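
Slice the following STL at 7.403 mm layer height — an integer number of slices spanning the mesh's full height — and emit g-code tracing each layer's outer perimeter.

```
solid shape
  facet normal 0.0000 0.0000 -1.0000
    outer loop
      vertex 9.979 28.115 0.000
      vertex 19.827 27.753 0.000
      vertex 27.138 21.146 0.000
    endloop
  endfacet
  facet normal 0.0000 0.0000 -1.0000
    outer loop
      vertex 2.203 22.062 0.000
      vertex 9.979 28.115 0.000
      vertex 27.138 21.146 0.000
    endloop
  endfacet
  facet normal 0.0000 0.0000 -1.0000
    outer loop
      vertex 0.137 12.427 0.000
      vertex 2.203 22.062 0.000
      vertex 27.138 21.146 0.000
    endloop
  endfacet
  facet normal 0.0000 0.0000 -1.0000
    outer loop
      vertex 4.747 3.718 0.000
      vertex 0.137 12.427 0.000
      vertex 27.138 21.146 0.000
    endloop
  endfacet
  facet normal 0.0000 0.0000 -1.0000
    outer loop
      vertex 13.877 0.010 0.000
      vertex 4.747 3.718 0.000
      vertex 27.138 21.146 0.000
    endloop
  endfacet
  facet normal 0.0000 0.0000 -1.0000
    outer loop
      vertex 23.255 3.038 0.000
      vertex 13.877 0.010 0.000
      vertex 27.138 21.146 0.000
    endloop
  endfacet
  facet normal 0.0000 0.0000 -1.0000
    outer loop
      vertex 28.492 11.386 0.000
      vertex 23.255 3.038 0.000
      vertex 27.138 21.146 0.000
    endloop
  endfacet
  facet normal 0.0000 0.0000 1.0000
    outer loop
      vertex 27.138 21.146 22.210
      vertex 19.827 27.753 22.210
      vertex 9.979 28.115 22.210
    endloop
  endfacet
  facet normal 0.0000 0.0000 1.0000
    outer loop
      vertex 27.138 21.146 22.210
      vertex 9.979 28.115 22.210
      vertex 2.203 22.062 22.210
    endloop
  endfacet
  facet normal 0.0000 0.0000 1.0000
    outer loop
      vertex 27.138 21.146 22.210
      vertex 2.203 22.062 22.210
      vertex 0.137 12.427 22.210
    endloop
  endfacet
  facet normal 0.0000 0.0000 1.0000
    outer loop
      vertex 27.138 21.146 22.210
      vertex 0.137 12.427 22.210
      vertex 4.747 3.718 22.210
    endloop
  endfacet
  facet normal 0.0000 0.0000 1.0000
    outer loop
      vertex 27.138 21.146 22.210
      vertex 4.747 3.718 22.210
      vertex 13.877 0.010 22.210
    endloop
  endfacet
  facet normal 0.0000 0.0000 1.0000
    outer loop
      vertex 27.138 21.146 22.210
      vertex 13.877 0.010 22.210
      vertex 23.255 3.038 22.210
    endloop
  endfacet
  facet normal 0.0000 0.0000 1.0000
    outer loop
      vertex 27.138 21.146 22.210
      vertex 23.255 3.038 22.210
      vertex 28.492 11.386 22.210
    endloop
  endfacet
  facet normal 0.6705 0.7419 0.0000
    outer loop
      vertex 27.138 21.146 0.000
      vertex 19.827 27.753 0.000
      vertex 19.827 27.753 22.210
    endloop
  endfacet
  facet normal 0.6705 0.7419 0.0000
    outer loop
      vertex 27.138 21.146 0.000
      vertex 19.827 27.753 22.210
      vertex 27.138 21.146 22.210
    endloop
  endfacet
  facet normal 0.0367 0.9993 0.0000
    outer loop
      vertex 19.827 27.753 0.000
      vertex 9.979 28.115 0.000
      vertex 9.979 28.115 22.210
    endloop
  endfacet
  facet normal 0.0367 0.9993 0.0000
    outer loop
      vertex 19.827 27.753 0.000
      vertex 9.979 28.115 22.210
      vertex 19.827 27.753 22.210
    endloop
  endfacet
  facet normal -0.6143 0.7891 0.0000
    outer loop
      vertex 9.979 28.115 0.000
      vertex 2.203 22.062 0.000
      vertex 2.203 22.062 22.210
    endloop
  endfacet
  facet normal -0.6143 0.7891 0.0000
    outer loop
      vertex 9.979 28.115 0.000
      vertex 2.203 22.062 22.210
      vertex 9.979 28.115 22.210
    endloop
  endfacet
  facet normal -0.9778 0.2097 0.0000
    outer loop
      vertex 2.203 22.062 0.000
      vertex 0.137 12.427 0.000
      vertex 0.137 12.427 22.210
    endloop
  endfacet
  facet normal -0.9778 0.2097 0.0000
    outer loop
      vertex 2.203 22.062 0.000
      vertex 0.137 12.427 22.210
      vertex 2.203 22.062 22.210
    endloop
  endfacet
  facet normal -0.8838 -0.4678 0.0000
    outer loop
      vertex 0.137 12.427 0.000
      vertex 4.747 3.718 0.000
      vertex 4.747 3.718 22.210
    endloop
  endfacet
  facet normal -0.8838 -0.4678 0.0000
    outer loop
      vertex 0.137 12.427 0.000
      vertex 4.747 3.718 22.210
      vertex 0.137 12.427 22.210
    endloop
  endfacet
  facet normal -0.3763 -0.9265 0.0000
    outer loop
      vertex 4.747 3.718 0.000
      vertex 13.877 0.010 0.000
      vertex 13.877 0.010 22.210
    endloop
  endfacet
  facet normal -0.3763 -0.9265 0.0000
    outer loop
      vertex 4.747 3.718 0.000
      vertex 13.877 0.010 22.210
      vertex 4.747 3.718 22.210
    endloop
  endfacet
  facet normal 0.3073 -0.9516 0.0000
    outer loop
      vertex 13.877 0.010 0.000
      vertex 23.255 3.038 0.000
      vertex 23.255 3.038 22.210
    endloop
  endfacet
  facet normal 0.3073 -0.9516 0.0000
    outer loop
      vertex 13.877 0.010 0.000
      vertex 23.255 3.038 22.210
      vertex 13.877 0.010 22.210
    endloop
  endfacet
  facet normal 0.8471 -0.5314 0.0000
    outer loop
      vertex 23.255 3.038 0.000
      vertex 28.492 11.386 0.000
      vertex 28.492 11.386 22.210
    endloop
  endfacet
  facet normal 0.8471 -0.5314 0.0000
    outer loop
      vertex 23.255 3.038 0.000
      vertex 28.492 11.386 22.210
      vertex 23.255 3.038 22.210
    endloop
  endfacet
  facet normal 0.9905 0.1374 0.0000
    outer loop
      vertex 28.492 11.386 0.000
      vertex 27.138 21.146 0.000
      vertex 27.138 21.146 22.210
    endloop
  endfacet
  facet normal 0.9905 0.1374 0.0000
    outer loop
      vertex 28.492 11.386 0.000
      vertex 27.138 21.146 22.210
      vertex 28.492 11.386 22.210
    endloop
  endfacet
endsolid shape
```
; perimeter-only toolpath
G21 ; units = mm
G90 ; absolute positioning
G28 ; home
; layer 1
G0 Z7.403
G0 X27.138 Y21.146
G1 X19.827 Y27.753
G1 X9.979 Y28.115
G1 X2.203 Y22.062
G1 X0.137 Y12.427
G1 X4.747 Y3.718
G1 X13.877 Y0.010
G1 X23.255 Y3.038
G1 X28.492 Y11.386
G1 X27.138 Y21.146
; layer 2
G0 Z14.807
G0 X27.138 Y21.146
G1 X19.827 Y27.753
G1 X9.979 Y28.115
G1 X2.203 Y22.062
G1 X0.137 Y12.427
G1 X4.747 Y3.718
G1 X13.877 Y0.010
G1 X23.255 Y3.038
G1 X28.492 Y11.386
G1 X27.138 Y21.146
; layer 3
G0 Z22.210
G0 X27.138 Y21.146
G1 X19.827 Y27.753
G1 X9.979 Y28.115
G1 X2.203 Y22.062
G1 X0.137 Y12.427
G1 X4.747 Y3.718
G1 X13.877 Y0.010
G1 X23.255 Y3.038
G1 X28.492 Y11.386
G1 X27.138 Y21.146
M2 ; end

The solid is a regular 9-sided prism (a cylinder approximated with 9 flat sides), circumscribed radius ≈ 14.4 mm, height ≈ 22.2 mm. Slicing at Δz = 7.403 mm — 3 equal slices spanning the solid's height, so layer i sits at z = i·h/3 — gives 3 non-empty perimeters. Each is a 9-segment closed polygon; G0 lifts to the layer z and rapids to the start vertex, then G1 traces the edges.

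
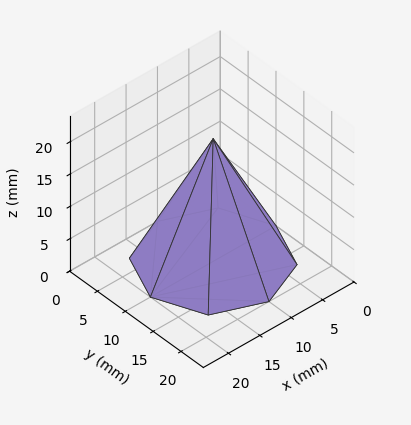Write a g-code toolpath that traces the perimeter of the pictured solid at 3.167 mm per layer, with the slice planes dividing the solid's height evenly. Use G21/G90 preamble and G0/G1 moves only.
Reading the render: the shape is a regular 8-sided pyramid, base circumscribed radius ≈ 10 mm, apex at z ≈ 19 mm (dimensions read to the nearest mm from the axis ticks). For the g-code, the solid's height is divided into equal slices at the stated Δz and each level perimeter traced with G1 moves after a G0 lift.

; perimeter-only toolpath
G21 ; units = mm
G90 ; absolute positioning
G28 ; home
; layer 1
G0 Z3.167
G0 X18.333 Y10.000
G1 X15.893 Y15.893
G1 X10.000 Y18.333
G1 X4.107 Y15.893
G1 X1.667 Y10.000
G1 X4.107 Y4.107
G1 X10.000 Y1.667
G1 X15.893 Y4.107
G1 X18.333 Y10.000
; layer 2
G0 Z6.333
G0 X16.667 Y10.000
G1 X14.714 Y14.714
G1 X10.000 Y16.667
G1 X5.286 Y14.714
G1 X3.333 Y10.000
G1 X5.286 Y5.286
G1 X10.000 Y3.333
G1 X14.714 Y5.286
G1 X16.667 Y10.000
; layer 3
G0 Z9.500
G0 X15.000 Y10.000
G1 X13.536 Y13.536
G1 X10.000 Y15.000
G1 X6.465 Y13.536
G1 X5.000 Y10.000
G1 X6.465 Y6.465
G1 X10.000 Y5.000
G1 X13.536 Y6.465
G1 X15.000 Y10.000
; layer 4
G0 Z12.667
G0 X13.333 Y10.000
G1 X12.357 Y12.357
G1 X10.000 Y13.333
G1 X7.643 Y12.357
G1 X6.667 Y10.000
G1 X7.643 Y7.643
G1 X10.000 Y6.667
G1 X12.357 Y7.643
G1 X13.333 Y10.000
; layer 5
G0 Z15.833
G0 X11.667 Y10.000
G1 X11.178 Y11.178
G1 X10.000 Y11.667
G1 X8.821 Y11.178
G1 X8.333 Y10.000
G1 X8.821 Y8.821
G1 X10.000 Y8.333
G1 X11.178 Y8.821
G1 X11.667 Y10.000
M2 ; end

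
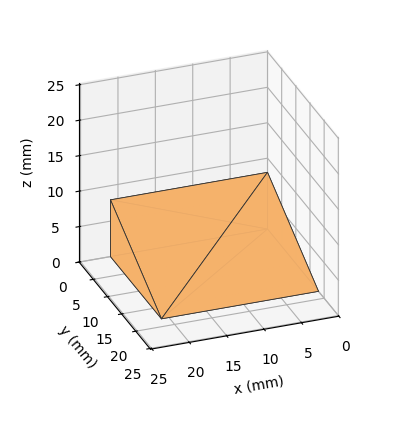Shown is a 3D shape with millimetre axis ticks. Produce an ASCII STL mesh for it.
Reading the render: the shape is a wedge (ramp): 21 × 18 mm base, rising to 8 mm along the y=0 edge and sloping linearly to z=0 at y=18 (dimensions read to the nearest mm from the axis ticks). For the STL, each face is triangulated and given an outward normal.

solid part
  facet normal 0.0000 0.0000 -1.0000
    outer loop
      vertex 21.00 18.00 0.00
      vertex 21.00 0.00 0.00
      vertex 0.00 0.00 0.00
    endloop
  endfacet
  facet normal 0.0000 0.0000 -1.0000
    outer loop
      vertex 0.00 18.00 0.00
      vertex 21.00 18.00 0.00
      vertex 0.00 0.00 0.00
    endloop
  endfacet
  facet normal 0.0000 -1.0000 0.0000
    outer loop
      vertex 0.00 0.00 0.00
      vertex 21.00 0.00 0.00
      vertex 21.00 0.00 8.00
    endloop
  endfacet
  facet normal 0.0000 -1.0000 0.0000
    outer loop
      vertex 0.00 0.00 0.00
      vertex 21.00 0.00 8.00
      vertex 0.00 0.00 8.00
    endloop
  endfacet
  facet normal 0.0000 0.4061 0.9138
    outer loop
      vertex 0.00 0.00 8.00
      vertex 21.00 0.00 8.00
      vertex 21.00 18.00 0.00
    endloop
  endfacet
  facet normal 0.0000 0.4061 0.9138
    outer loop
      vertex 0.00 0.00 8.00
      vertex 21.00 18.00 0.00
      vertex 0.00 18.00 0.00
    endloop
  endfacet
  facet normal -1.0000 0.0000 0.0000
    outer loop
      vertex 0.00 0.00 8.00
      vertex 0.00 18.00 0.00
      vertex 0.00 0.00 0.00
    endloop
  endfacet
  facet normal 1.0000 0.0000 0.0000
    outer loop
      vertex 21.00 0.00 0.00
      vertex 21.00 18.00 0.00
      vertex 21.00 0.00 8.00
    endloop
  endfacet
endsolid part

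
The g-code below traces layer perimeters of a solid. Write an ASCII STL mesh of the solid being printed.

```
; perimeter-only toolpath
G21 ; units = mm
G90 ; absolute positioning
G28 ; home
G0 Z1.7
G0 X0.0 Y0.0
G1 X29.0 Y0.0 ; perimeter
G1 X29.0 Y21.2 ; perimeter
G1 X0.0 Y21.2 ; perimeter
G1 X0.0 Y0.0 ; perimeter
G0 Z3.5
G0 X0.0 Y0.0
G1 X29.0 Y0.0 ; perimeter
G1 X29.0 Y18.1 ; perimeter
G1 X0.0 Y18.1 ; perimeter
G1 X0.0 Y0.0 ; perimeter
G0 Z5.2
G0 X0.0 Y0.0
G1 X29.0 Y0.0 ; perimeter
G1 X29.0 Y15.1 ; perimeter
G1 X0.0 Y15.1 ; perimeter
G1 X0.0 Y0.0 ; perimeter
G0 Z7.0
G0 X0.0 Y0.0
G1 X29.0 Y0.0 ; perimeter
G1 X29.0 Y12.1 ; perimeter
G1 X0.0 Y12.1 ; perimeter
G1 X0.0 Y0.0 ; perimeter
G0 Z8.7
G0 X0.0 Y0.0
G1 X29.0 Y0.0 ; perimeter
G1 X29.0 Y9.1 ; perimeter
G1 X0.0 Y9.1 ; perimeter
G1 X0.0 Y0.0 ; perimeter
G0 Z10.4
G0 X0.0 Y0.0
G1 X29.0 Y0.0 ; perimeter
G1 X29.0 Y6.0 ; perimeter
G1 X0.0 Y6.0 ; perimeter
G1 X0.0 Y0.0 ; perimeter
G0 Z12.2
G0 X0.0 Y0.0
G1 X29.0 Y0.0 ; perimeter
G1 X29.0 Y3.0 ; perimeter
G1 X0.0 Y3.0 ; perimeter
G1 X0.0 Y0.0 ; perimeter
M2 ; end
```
solid part
  facet normal 0.0000 0.0000 -1.0000
    outer loop
      vertex 29.0 24.2 0.0
      vertex 29.0 0.0 0.0
      vertex 0.0 0.0 0.0
    endloop
  endfacet
  facet normal 0.0000 0.0000 -1.0000
    outer loop
      vertex 0.0 24.2 0.0
      vertex 29.0 24.2 0.0
      vertex 0.0 0.0 0.0
    endloop
  endfacet
  facet normal 0.0000 -1.0000 0.0000
    outer loop
      vertex 0.0 0.0 0.0
      vertex 29.0 0.0 0.0
      vertex 29.0 0.0 13.9
    endloop
  endfacet
  facet normal 0.0000 -1.0000 0.0000
    outer loop
      vertex 0.0 0.0 0.0
      vertex 29.0 0.0 13.9
      vertex 0.0 0.0 13.9
    endloop
  endfacet
  facet normal 0.0000 0.4981 0.8671
    outer loop
      vertex 0.0 0.0 13.9
      vertex 29.0 0.0 13.9
      vertex 29.0 24.2 0.0
    endloop
  endfacet
  facet normal 0.0000 0.4981 0.8671
    outer loop
      vertex 0.0 0.0 13.9
      vertex 29.0 24.2 0.0
      vertex 0.0 24.2 0.0
    endloop
  endfacet
  facet normal -1.0000 0.0000 0.0000
    outer loop
      vertex 0.0 0.0 13.9
      vertex 0.0 24.2 0.0
      vertex 0.0 0.0 0.0
    endloop
  endfacet
  facet normal 1.0000 0.0000 0.0000
    outer loop
      vertex 29.0 0.0 0.0
      vertex 29.0 24.2 0.0
      vertex 29.0 0.0 13.9
    endloop
  endfacet
endsolid part

The G0 Z moves step by Δz≈1.7 mm. The G1 loops shrink linearly with z, so the solid tapers from its base footprint up to z≈13.9. Closing with a flat bottom cap and the tapered top and triangulating gives 8 facets — a wedge (ramp): 29 × 24.2 mm base, rising to 13.9 mm along the y=0 edge and sloping linearly to z=0 at y=24.2.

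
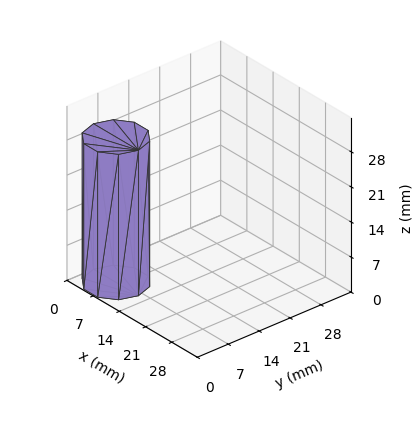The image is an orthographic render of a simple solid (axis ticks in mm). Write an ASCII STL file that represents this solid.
Reading the render: the shape is a regular 10-sided prism (a cylinder approximated with 10 flat sides), circumscribed radius ≈ 6 mm, height ≈ 29 mm (dimensions read to the nearest mm from the axis ticks). For the STL, each face is triangulated and given an outward normal.

solid part
  facet normal 0.0000 0.0000 -1.0000
    outer loop
      vertex 7.854 11.706 0.000
      vertex 10.854 9.527 0.000
      vertex 12.000 6.000 0.000
    endloop
  endfacet
  facet normal 0.0000 0.0000 -1.0000
    outer loop
      vertex 4.146 11.706 0.000
      vertex 7.854 11.706 0.000
      vertex 12.000 6.000 0.000
    endloop
  endfacet
  facet normal 0.0000 0.0000 -1.0000
    outer loop
      vertex 1.146 9.527 0.000
      vertex 4.146 11.706 0.000
      vertex 12.000 6.000 0.000
    endloop
  endfacet
  facet normal 0.0000 0.0000 -1.0000
    outer loop
      vertex 0.000 6.000 0.000
      vertex 1.146 9.527 0.000
      vertex 12.000 6.000 0.000
    endloop
  endfacet
  facet normal 0.0000 0.0000 -1.0000
    outer loop
      vertex 1.146 2.473 0.000
      vertex 0.000 6.000 0.000
      vertex 12.000 6.000 0.000
    endloop
  endfacet
  facet normal 0.0000 0.0000 -1.0000
    outer loop
      vertex 4.146 0.294 0.000
      vertex 1.146 2.473 0.000
      vertex 12.000 6.000 0.000
    endloop
  endfacet
  facet normal 0.0000 0.0000 -1.0000
    outer loop
      vertex 7.854 0.294 0.000
      vertex 4.146 0.294 0.000
      vertex 12.000 6.000 0.000
    endloop
  endfacet
  facet normal 0.0000 0.0000 -1.0000
    outer loop
      vertex 10.854 2.473 0.000
      vertex 7.854 0.294 0.000
      vertex 12.000 6.000 0.000
    endloop
  endfacet
  facet normal 0.0000 0.0000 1.0000
    outer loop
      vertex 12.000 6.000 29.000
      vertex 10.854 9.527 29.000
      vertex 7.854 11.706 29.000
    endloop
  endfacet
  facet normal 0.0000 0.0000 1.0000
    outer loop
      vertex 12.000 6.000 29.000
      vertex 7.854 11.706 29.000
      vertex 4.146 11.706 29.000
    endloop
  endfacet
  facet normal 0.0000 0.0000 1.0000
    outer loop
      vertex 12.000 6.000 29.000
      vertex 4.146 11.706 29.000
      vertex 1.146 9.527 29.000
    endloop
  endfacet
  facet normal 0.0000 0.0000 1.0000
    outer loop
      vertex 12.000 6.000 29.000
      vertex 1.146 9.527 29.000
      vertex 0.000 6.000 29.000
    endloop
  endfacet
  facet normal 0.0000 0.0000 1.0000
    outer loop
      vertex 12.000 6.000 29.000
      vertex 0.000 6.000 29.000
      vertex 1.146 2.473 29.000
    endloop
  endfacet
  facet normal 0.0000 0.0000 1.0000
    outer loop
      vertex 12.000 6.000 29.000
      vertex 1.146 2.473 29.000
      vertex 4.146 0.294 29.000
    endloop
  endfacet
  facet normal 0.0000 0.0000 1.0000
    outer loop
      vertex 12.000 6.000 29.000
      vertex 4.146 0.294 29.000
      vertex 7.854 0.294 29.000
    endloop
  endfacet
  facet normal 0.0000 0.0000 1.0000
    outer loop
      vertex 12.000 6.000 29.000
      vertex 7.854 0.294 29.000
      vertex 10.854 2.473 29.000
    endloop
  endfacet
  facet normal 0.9511 0.3090 0.0000
    outer loop
      vertex 12.000 6.000 0.000
      vertex 10.854 9.527 0.000
      vertex 10.854 9.527 29.000
    endloop
  endfacet
  facet normal 0.9511 0.3090 0.0000
    outer loop
      vertex 12.000 6.000 0.000
      vertex 10.854 9.527 29.000
      vertex 12.000 6.000 29.000
    endloop
  endfacet
  facet normal 0.5877 0.8091 0.0000
    outer loop
      vertex 10.854 9.527 0.000
      vertex 7.854 11.706 0.000
      vertex 7.854 11.706 29.000
    endloop
  endfacet
  facet normal 0.5877 0.8091 0.0000
    outer loop
      vertex 10.854 9.527 0.000
      vertex 7.854 11.706 29.000
      vertex 10.854 9.527 29.000
    endloop
  endfacet
  facet normal 0.0000 1.0000 0.0000
    outer loop
      vertex 7.854 11.706 0.000
      vertex 4.146 11.706 0.000
      vertex 4.146 11.706 29.000
    endloop
  endfacet
  facet normal 0.0000 1.0000 0.0000
    outer loop
      vertex 7.854 11.706 0.000
      vertex 4.146 11.706 29.000
      vertex 7.854 11.706 29.000
    endloop
  endfacet
  facet normal -0.5877 0.8091 0.0000
    outer loop
      vertex 4.146 11.706 0.000
      vertex 1.146 9.527 0.000
      vertex 1.146 9.527 29.000
    endloop
  endfacet
  facet normal -0.5877 0.8091 0.0000
    outer loop
      vertex 4.146 11.706 0.000
      vertex 1.146 9.527 29.000
      vertex 4.146 11.706 29.000
    endloop
  endfacet
  facet normal -0.9511 0.3090 0.0000
    outer loop
      vertex 1.146 9.527 0.000
      vertex 0.000 6.000 0.000
      vertex 0.000 6.000 29.000
    endloop
  endfacet
  facet normal -0.9511 0.3090 0.0000
    outer loop
      vertex 1.146 9.527 0.000
      vertex 0.000 6.000 29.000
      vertex 1.146 9.527 29.000
    endloop
  endfacet
  facet normal -0.9511 -0.3090 0.0000
    outer loop
      vertex 0.000 6.000 0.000
      vertex 1.146 2.473 0.000
      vertex 1.146 2.473 29.000
    endloop
  endfacet
  facet normal -0.9511 -0.3090 0.0000
    outer loop
      vertex 0.000 6.000 0.000
      vertex 1.146 2.473 29.000
      vertex 0.000 6.000 29.000
    endloop
  endfacet
  facet normal -0.5877 -0.8091 0.0000
    outer loop
      vertex 1.146 2.473 0.000
      vertex 4.146 0.294 0.000
      vertex 4.146 0.294 29.000
    endloop
  endfacet
  facet normal -0.5877 -0.8091 0.0000
    outer loop
      vertex 1.146 2.473 0.000
      vertex 4.146 0.294 29.000
      vertex 1.146 2.473 29.000
    endloop
  endfacet
  facet normal 0.0000 -1.0000 0.0000
    outer loop
      vertex 4.146 0.294 0.000
      vertex 7.854 0.294 0.000
      vertex 7.854 0.294 29.000
    endloop
  endfacet
  facet normal 0.0000 -1.0000 0.0000
    outer loop
      vertex 4.146 0.294 0.000
      vertex 7.854 0.294 29.000
      vertex 4.146 0.294 29.000
    endloop
  endfacet
  facet normal 0.5877 -0.8091 0.0000
    outer loop
      vertex 7.854 0.294 0.000
      vertex 10.854 2.473 0.000
      vertex 10.854 2.473 29.000
    endloop
  endfacet
  facet normal 0.5877 -0.8091 0.0000
    outer loop
      vertex 7.854 0.294 0.000
      vertex 10.854 2.473 29.000
      vertex 7.854 0.294 29.000
    endloop
  endfacet
  facet normal 0.9511 -0.3090 0.0000
    outer loop
      vertex 10.854 2.473 0.000
      vertex 12.000 6.000 0.000
      vertex 12.000 6.000 29.000
    endloop
  endfacet
  facet normal 0.9511 -0.3090 0.0000
    outer loop
      vertex 10.854 2.473 0.000
      vertex 12.000 6.000 29.000
      vertex 10.854 2.473 29.000
    endloop
  endfacet
endsolid part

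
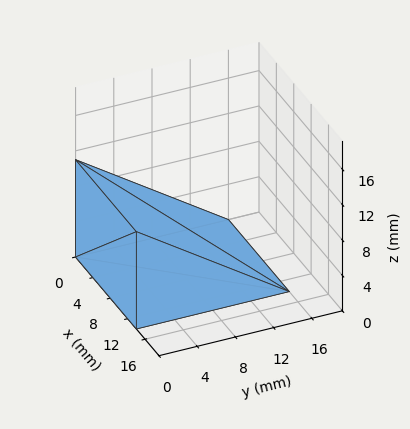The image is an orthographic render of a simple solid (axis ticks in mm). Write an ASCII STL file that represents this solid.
Reading the render: the shape is a wedge (ramp): 14 × 16 mm base, rising to 11 mm along the y=0 edge and sloping linearly to z=0 at y=16 (dimensions read to the nearest mm from the axis ticks). For the STL, each face is triangulated and given an outward normal.

solid part
  facet normal 0.0000 0.0000 -1.0000
    outer loop
      vertex 14.000 16.000 0.000
      vertex 14.000 0.000 0.000
      vertex 0.000 0.000 0.000
    endloop
  endfacet
  facet normal 0.0000 0.0000 -1.0000
    outer loop
      vertex 0.000 16.000 0.000
      vertex 14.000 16.000 0.000
      vertex 0.000 0.000 0.000
    endloop
  endfacet
  facet normal 0.0000 -1.0000 0.0000
    outer loop
      vertex 0.000 0.000 0.000
      vertex 14.000 0.000 0.000
      vertex 14.000 0.000 11.000
    endloop
  endfacet
  facet normal 0.0000 -1.0000 0.0000
    outer loop
      vertex 0.000 0.000 0.000
      vertex 14.000 0.000 11.000
      vertex 0.000 0.000 11.000
    endloop
  endfacet
  facet normal 0.0000 0.5665 0.8240
    outer loop
      vertex 0.000 0.000 11.000
      vertex 14.000 0.000 11.000
      vertex 14.000 16.000 0.000
    endloop
  endfacet
  facet normal 0.0000 0.5665 0.8240
    outer loop
      vertex 0.000 0.000 11.000
      vertex 14.000 16.000 0.000
      vertex 0.000 16.000 0.000
    endloop
  endfacet
  facet normal -1.0000 0.0000 0.0000
    outer loop
      vertex 0.000 0.000 11.000
      vertex 0.000 16.000 0.000
      vertex 0.000 0.000 0.000
    endloop
  endfacet
  facet normal 1.0000 0.0000 0.0000
    outer loop
      vertex 14.000 0.000 0.000
      vertex 14.000 16.000 0.000
      vertex 14.000 0.000 11.000
    endloop
  endfacet
endsolid part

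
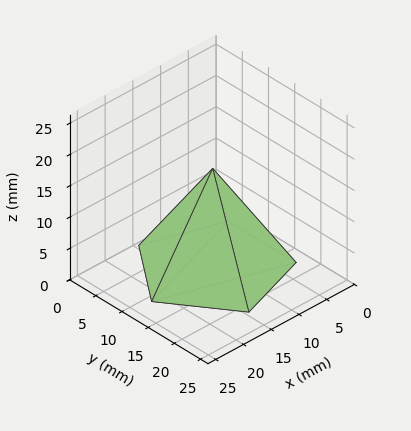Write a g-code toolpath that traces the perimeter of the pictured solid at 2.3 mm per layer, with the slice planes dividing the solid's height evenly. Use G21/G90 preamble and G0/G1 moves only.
Reading the render: the shape is a regular 5-sided pyramid, base circumscribed radius ≈ 11 mm, apex at z ≈ 16 mm (dimensions read to the nearest mm from the axis ticks). For the g-code, the solid's height is divided into equal slices at the stated Δz and each level perimeter traced with G1 moves after a G0 lift.

; perimeter-only toolpath
G21 ; units = mm
G90 ; absolute positioning
G28 ; home
; layer 1
G0 Z2.3
G0 X20.4 Y11.0
G1 X13.9 Y20.0
G1 X3.4 Y16.6
G1 X3.4 Y5.4
G1 X13.9 Y2.0
G1 X20.4 Y11.0
; layer 2
G0 Z4.6
G0 X18.9 Y11.0
G1 X13.4 Y18.5
G1 X4.6 Y15.6
G1 X4.6 Y6.4
G1 X13.4 Y3.5
G1 X18.9 Y11.0
; layer 3
G0 Z6.9
G0 X17.3 Y11.0
G1 X12.9 Y17.0
G1 X5.9 Y14.7
G1 X5.9 Y7.3
G1 X12.9 Y5.0
G1 X17.3 Y11.0
; layer 4
G0 Z9.1
G0 X15.7 Y11.0
G1 X12.5 Y15.5
G1 X7.2 Y13.8
G1 X7.2 Y8.2
G1 X12.5 Y6.5
G1 X15.7 Y11.0
; layer 5
G0 Z11.4
G0 X14.1 Y11.0
G1 X12.0 Y14.0
G1 X8.5 Y12.9
G1 X8.5 Y9.1
G1 X12.0 Y8.0
G1 X14.1 Y11.0
; layer 6
G0 Z13.7
G0 X12.6 Y11.0
G1 X11.5 Y12.5
G1 X9.7 Y11.9
G1 X9.7 Y10.1
G1 X11.5 Y9.5
G1 X12.6 Y11.0
M2 ; end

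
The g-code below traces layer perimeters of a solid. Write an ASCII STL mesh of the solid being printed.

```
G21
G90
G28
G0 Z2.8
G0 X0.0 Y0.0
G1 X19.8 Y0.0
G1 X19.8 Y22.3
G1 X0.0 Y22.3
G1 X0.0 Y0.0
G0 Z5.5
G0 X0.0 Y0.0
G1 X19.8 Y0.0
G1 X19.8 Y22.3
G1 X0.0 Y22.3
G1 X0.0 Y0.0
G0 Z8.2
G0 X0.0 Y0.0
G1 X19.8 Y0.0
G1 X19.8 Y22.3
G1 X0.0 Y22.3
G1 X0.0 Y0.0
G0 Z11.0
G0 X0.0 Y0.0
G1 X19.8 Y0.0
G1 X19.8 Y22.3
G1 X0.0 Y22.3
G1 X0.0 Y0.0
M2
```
solid part
  facet normal 0.0000 0.0000 -1.0000
    outer loop
      vertex 19.8 22.3 0.0
      vertex 19.8 0.0 0.0
      vertex 0.0 0.0 0.0
    endloop
  endfacet
  facet normal 0.0000 0.0000 -1.0000
    outer loop
      vertex 0.0 22.3 0.0
      vertex 19.8 22.3 0.0
      vertex 0.0 0.0 0.0
    endloop
  endfacet
  facet normal 0.0000 0.0000 1.0000
    outer loop
      vertex 0.0 0.0 11.0
      vertex 19.8 0.0 11.0
      vertex 19.8 22.3 11.0
    endloop
  endfacet
  facet normal 0.0000 0.0000 1.0000
    outer loop
      vertex 0.0 0.0 11.0
      vertex 19.8 22.3 11.0
      vertex 0.0 22.3 11.0
    endloop
  endfacet
  facet normal 0.0000 -1.0000 0.0000
    outer loop
      vertex 0.0 0.0 0.0
      vertex 19.8 0.0 0.0
      vertex 19.8 0.0 11.0
    endloop
  endfacet
  facet normal 0.0000 -1.0000 0.0000
    outer loop
      vertex 0.0 0.0 0.0
      vertex 19.8 0.0 11.0
      vertex 0.0 0.0 11.0
    endloop
  endfacet
  facet normal 0.0000 1.0000 0.0000
    outer loop
      vertex 19.8 22.3 11.0
      vertex 19.8 22.3 0.0
      vertex 0.0 22.3 0.0
    endloop
  endfacet
  facet normal 0.0000 1.0000 0.0000
    outer loop
      vertex 0.0 22.3 11.0
      vertex 19.8 22.3 11.0
      vertex 0.0 22.3 0.0
    endloop
  endfacet
  facet normal -1.0000 0.0000 0.0000
    outer loop
      vertex 0.0 22.3 11.0
      vertex 0.0 22.3 0.0
      vertex 0.0 0.0 0.0
    endloop
  endfacet
  facet normal -1.0000 0.0000 0.0000
    outer loop
      vertex 0.0 0.0 11.0
      vertex 0.0 22.3 11.0
      vertex 0.0 0.0 0.0
    endloop
  endfacet
  facet normal 1.0000 0.0000 0.0000
    outer loop
      vertex 19.8 0.0 0.0
      vertex 19.8 22.3 0.0
      vertex 19.8 22.3 11.0
    endloop
  endfacet
  facet normal 1.0000 0.0000 0.0000
    outer loop
      vertex 19.8 0.0 0.0
      vertex 19.8 22.3 11.0
      vertex 19.8 0.0 11.0
    endloop
  endfacet
endsolid part

The G0 Z moves step by Δz≈2.8 mm. Every layer's G1 loop is the same polygon, so the solid is a straight extrusion of it from z=0 to z≈11. Closing with flat bottom and top caps and triangulating gives 12 facets — a rectangular box, roughly 19.8 × 22.3 mm footprint and 11 mm tall.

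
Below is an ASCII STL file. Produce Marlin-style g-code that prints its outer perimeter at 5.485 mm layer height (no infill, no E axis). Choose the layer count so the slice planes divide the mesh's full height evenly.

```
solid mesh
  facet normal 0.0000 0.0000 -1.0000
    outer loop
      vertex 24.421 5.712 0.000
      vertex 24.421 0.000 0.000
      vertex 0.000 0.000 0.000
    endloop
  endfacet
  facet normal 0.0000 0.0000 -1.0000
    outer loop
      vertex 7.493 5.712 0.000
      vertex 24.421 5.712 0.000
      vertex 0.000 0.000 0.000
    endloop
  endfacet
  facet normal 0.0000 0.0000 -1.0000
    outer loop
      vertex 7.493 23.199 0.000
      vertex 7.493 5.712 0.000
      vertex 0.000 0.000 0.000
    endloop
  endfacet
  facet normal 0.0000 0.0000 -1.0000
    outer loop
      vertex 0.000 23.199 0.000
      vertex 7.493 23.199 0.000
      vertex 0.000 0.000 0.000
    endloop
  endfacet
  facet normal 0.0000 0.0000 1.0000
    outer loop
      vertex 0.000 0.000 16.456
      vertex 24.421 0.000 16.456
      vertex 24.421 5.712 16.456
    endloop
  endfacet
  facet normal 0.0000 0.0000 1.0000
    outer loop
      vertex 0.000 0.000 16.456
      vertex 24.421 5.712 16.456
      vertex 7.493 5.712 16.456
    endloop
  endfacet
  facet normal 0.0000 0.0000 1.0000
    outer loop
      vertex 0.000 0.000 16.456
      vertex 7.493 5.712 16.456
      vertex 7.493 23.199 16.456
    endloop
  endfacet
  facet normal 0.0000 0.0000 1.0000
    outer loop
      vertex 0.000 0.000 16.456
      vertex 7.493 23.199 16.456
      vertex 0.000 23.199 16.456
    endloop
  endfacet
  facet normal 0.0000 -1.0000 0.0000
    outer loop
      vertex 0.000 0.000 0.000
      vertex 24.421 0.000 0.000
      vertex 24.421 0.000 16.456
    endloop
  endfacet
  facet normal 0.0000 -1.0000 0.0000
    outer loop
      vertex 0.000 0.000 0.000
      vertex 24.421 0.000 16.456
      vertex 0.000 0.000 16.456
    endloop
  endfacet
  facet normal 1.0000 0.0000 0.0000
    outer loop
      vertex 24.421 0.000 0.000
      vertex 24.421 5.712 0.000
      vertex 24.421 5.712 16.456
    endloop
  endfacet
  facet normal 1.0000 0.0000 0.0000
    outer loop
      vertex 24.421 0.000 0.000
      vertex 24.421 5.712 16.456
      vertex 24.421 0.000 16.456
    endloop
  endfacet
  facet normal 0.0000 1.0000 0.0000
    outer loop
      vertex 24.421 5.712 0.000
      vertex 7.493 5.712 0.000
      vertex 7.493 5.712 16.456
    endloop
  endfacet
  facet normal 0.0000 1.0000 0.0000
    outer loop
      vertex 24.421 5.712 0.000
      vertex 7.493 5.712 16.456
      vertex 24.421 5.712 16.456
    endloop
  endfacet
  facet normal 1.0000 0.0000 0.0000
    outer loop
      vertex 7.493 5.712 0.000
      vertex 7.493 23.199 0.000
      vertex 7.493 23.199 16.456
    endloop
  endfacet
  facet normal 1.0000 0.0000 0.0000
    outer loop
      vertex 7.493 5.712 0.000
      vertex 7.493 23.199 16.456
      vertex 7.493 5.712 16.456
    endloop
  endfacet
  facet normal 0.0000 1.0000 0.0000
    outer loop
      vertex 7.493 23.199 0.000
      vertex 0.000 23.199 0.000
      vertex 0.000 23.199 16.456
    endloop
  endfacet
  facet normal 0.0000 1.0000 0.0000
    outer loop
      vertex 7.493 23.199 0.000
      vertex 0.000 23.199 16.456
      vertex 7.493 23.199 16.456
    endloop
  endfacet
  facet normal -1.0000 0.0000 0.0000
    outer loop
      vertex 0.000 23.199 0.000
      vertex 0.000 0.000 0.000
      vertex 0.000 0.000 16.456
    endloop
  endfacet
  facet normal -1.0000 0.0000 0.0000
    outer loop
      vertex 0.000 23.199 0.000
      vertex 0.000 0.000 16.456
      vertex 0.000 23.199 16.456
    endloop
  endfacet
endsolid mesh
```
; perimeter-only toolpath
G21 ; units = mm
G90 ; absolute positioning
G28 ; home
; layer 1
G0 Z5.485
G0 X0.000 Y0.000
G1 X24.421 Y0.000
G1 X24.421 Y5.712
G1 X7.493 Y5.712
G1 X7.493 Y23.199
G1 X0.000 Y23.199
G1 X0.000 Y0.000
; layer 2
G0 Z10.971
G0 X0.000 Y0.000
G1 X24.421 Y0.000
G1 X24.421 Y5.712
G1 X7.493 Y5.712
G1 X7.493 Y23.199
G1 X0.000 Y23.199
G1 X0.000 Y0.000
; layer 3
G0 Z16.456
G0 X0.000 Y0.000
G1 X24.421 Y0.000
G1 X24.421 Y5.712
G1 X7.493 Y5.712
G1 X7.493 Y23.199
G1 X0.000 Y23.199
G1 X0.000 Y0.000
M2 ; end

The solid is an L-shaped prism: outer 24.4 × 23.2 mm, arm thicknesses ≈ 5.71 mm (horizontal) and 7.49 mm (vertical), extruded 16.5 mm in z. Slicing at Δz = 5.485 mm — 3 equal slices spanning the solid's height, so layer i sits at z = i·h/3 — gives 3 non-empty perimeters. Each is a 6-segment closed polygon; G0 lifts to the layer z and rapids to the start vertex, then G1 traces the edges.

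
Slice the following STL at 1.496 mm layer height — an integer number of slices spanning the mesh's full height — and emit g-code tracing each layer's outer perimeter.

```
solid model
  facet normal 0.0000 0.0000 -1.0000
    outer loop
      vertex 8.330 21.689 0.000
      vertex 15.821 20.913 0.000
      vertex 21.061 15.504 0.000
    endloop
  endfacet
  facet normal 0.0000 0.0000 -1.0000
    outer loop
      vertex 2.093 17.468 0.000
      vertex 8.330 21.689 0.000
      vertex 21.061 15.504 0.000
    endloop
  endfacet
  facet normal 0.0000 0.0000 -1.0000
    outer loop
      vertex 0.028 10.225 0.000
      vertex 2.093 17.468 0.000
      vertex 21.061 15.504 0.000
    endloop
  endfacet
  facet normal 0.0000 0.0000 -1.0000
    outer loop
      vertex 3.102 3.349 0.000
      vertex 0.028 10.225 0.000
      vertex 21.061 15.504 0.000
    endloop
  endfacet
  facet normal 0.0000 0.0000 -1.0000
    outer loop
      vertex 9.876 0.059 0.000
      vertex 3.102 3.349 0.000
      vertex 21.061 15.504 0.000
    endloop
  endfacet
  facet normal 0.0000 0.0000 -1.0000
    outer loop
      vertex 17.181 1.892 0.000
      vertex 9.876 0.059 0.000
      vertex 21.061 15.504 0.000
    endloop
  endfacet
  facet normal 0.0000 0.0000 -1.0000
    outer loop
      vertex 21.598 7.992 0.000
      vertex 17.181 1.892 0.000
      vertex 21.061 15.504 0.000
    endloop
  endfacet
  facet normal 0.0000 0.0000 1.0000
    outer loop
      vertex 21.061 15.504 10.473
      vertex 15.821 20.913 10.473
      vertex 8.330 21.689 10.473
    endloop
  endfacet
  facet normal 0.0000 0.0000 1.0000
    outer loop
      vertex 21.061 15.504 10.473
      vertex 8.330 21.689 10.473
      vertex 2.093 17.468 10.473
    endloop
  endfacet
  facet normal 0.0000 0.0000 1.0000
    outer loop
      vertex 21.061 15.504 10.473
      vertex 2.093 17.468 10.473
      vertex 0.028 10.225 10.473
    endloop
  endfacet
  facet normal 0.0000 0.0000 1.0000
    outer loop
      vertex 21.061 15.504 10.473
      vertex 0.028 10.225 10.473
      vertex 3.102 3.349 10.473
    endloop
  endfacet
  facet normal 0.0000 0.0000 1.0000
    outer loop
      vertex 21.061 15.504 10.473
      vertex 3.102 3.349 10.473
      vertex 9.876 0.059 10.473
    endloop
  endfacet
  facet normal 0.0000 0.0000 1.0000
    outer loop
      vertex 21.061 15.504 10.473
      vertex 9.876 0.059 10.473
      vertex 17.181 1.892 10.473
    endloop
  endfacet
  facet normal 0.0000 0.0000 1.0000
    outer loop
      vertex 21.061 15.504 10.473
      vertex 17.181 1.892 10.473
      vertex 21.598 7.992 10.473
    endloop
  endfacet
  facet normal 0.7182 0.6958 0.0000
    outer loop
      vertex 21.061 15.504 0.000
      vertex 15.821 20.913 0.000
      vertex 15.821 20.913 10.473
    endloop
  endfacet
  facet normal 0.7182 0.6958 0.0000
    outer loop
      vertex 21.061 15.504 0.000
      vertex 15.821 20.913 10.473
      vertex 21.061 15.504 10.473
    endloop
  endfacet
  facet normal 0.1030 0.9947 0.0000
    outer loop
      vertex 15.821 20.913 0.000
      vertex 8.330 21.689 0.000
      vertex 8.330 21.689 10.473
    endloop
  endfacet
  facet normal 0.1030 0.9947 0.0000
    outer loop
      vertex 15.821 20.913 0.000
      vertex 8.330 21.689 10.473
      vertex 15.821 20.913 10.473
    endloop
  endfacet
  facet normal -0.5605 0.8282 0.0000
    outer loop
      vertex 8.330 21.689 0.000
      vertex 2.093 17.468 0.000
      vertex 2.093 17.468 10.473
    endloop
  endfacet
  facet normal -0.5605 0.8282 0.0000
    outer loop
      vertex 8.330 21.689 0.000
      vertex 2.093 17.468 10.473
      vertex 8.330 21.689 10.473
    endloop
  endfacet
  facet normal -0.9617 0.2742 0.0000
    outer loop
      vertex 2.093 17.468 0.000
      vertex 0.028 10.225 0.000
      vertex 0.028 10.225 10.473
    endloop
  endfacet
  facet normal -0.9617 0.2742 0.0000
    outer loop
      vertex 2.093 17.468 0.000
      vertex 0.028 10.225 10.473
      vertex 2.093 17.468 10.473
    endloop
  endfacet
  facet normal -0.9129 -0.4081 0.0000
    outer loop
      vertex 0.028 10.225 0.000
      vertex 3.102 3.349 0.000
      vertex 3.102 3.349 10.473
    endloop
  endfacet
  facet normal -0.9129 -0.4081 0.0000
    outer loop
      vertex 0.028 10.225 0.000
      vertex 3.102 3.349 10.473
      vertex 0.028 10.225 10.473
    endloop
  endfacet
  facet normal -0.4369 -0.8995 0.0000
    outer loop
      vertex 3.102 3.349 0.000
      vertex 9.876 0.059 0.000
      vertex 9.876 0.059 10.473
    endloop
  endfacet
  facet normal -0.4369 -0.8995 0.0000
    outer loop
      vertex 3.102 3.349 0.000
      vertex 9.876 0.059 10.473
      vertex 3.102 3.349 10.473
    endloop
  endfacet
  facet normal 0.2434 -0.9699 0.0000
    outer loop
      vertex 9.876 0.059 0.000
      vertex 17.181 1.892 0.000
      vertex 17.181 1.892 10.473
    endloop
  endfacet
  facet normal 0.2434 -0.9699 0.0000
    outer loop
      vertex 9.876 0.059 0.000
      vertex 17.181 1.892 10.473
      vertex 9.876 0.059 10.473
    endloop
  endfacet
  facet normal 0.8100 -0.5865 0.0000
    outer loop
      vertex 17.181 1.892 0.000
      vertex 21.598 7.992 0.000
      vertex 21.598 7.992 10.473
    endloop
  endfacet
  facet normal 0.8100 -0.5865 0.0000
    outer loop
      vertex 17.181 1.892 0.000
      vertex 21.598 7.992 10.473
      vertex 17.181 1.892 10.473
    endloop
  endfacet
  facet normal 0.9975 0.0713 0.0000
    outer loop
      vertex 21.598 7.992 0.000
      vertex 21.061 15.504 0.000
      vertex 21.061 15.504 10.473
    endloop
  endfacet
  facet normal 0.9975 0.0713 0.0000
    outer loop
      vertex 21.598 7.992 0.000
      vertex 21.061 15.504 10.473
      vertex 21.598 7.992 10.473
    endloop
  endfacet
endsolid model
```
; perimeter-only toolpath
G21 ; units = mm
G90 ; absolute positioning
G28 ; home
; layer 1
G0 Z1.496
G0 X21.061 Y15.504
G1 X15.821 Y20.913
G1 X8.330 Y21.689
G1 X2.093 Y17.468
G1 X0.028 Y10.225
G1 X3.102 Y3.349
G1 X9.876 Y0.059
G1 X17.181 Y1.892
G1 X21.598 Y7.992
G1 X21.061 Y15.504
; layer 2
G0 Z2.992
G0 X21.061 Y15.504
G1 X15.821 Y20.913
G1 X8.330 Y21.689
G1 X2.093 Y17.468
G1 X0.028 Y10.225
G1 X3.102 Y3.349
G1 X9.876 Y0.059
G1 X17.181 Y1.892
G1 X21.598 Y7.992
G1 X21.061 Y15.504
; layer 3
G0 Z4.488
G0 X21.061 Y15.504
G1 X15.821 Y20.913
G1 X8.330 Y21.689
G1 X2.093 Y17.468
G1 X0.028 Y10.225
G1 X3.102 Y3.349
G1 X9.876 Y0.059
G1 X17.181 Y1.892
G1 X21.598 Y7.992
G1 X21.061 Y15.504
; layer 4
G0 Z5.985
G0 X21.061 Y15.504
G1 X15.821 Y20.913
G1 X8.330 Y21.689
G1 X2.093 Y17.468
G1 X0.028 Y10.225
G1 X3.102 Y3.349
G1 X9.876 Y0.059
G1 X17.181 Y1.892
G1 X21.598 Y7.992
G1 X21.061 Y15.504
; layer 5
G0 Z7.481
G0 X21.061 Y15.504
G1 X15.821 Y20.913
G1 X8.330 Y21.689
G1 X2.093 Y17.468
G1 X0.028 Y10.225
G1 X3.102 Y3.349
G1 X9.876 Y0.059
G1 X17.181 Y1.892
G1 X21.598 Y7.992
G1 X21.061 Y15.504
; layer 6
G0 Z8.977
G0 X21.061 Y15.504
G1 X15.821 Y20.913
G1 X8.330 Y21.689
G1 X2.093 Y17.468
G1 X0.028 Y10.225
G1 X3.102 Y3.349
G1 X9.876 Y0.059
G1 X17.181 Y1.892
G1 X21.598 Y7.992
G1 X21.061 Y15.504
; layer 7
G0 Z10.473
G0 X21.061 Y15.504
G1 X15.821 Y20.913
G1 X8.330 Y21.689
G1 X2.093 Y17.468
G1 X0.028 Y10.225
G1 X3.102 Y3.349
G1 X9.876 Y0.059
G1 X17.181 Y1.892
G1 X21.598 Y7.992
G1 X21.061 Y15.504
M2 ; end

The solid is a regular 9-sided prism (a cylinder approximated with 9 flat sides), circumscribed radius ≈ 11 mm, height ≈ 10.5 mm. Slicing at Δz = 1.496 mm — 7 equal slices spanning the solid's height, so layer i sits at z = i·h/7 — gives 7 non-empty perimeters. Each is a 9-segment closed polygon; G0 lifts to the layer z and rapids to the start vertex, then G1 traces the edges.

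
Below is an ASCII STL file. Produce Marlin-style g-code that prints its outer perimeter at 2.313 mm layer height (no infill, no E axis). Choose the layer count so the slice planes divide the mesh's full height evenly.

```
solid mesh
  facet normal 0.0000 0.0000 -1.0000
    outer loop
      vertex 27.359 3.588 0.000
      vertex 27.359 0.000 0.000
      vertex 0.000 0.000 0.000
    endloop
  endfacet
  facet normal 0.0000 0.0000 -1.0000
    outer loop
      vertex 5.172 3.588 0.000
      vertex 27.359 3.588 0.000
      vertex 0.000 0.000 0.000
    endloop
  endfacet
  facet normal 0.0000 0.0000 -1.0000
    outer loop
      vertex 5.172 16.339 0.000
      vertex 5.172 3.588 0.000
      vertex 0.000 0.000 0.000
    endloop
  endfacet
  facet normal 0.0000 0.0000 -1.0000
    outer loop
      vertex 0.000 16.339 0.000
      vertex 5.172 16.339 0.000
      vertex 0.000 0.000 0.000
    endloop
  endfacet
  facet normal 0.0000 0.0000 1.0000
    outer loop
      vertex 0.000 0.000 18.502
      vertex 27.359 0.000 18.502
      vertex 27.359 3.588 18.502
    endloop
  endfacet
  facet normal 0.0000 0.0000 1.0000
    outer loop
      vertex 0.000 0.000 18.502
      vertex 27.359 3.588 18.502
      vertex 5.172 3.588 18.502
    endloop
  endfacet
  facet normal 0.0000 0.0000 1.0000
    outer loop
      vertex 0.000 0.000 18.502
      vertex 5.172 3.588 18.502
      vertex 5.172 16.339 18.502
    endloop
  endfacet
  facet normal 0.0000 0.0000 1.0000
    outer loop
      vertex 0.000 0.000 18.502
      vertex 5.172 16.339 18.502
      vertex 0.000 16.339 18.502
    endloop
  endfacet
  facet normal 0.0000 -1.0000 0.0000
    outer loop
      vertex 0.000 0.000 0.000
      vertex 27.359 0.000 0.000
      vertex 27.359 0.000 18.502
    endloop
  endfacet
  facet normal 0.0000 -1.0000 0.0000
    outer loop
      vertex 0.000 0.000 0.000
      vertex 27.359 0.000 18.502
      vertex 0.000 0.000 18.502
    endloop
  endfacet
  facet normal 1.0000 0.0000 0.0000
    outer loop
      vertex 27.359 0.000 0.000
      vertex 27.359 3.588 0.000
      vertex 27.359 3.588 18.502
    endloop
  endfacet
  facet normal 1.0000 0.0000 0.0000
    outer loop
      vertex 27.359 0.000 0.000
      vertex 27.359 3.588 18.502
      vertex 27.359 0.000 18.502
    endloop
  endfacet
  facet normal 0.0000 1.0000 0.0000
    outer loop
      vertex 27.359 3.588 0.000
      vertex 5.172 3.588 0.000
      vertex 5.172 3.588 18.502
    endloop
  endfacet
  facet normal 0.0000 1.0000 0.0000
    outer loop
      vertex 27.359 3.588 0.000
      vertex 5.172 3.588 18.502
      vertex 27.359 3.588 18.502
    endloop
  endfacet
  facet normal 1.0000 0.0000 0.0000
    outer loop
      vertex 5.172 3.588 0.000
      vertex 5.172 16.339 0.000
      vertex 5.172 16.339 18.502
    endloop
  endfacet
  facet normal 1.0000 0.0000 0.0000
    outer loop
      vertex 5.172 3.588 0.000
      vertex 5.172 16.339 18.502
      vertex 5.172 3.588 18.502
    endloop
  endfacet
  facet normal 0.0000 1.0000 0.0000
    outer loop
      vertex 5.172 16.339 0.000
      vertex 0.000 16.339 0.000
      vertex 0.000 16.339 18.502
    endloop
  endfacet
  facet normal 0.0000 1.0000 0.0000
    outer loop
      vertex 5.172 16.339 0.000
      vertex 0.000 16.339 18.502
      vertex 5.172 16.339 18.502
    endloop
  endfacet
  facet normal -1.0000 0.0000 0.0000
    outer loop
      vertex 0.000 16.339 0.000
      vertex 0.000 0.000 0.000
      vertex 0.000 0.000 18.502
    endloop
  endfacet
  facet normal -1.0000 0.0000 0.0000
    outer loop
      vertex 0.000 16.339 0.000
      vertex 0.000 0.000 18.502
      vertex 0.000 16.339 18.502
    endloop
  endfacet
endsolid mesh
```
; perimeter-only toolpath
G21 ; units = mm
G90 ; absolute positioning
G28 ; home
; layer 1
G0 Z2.313
G0 X0.000 Y0.000
G1 X27.359 Y0.000
G1 X27.359 Y3.588
G1 X5.172 Y3.588
G1 X5.172 Y16.339
G1 X0.000 Y16.339
G1 X0.000 Y0.000
; layer 2
G0 Z4.625
G0 X0.000 Y0.000
G1 X27.359 Y0.000
G1 X27.359 Y3.588
G1 X5.172 Y3.588
G1 X5.172 Y16.339
G1 X0.000 Y16.339
G1 X0.000 Y0.000
; layer 3
G0 Z6.938
G0 X0.000 Y0.000
G1 X27.359 Y0.000
G1 X27.359 Y3.588
G1 X5.172 Y3.588
G1 X5.172 Y16.339
G1 X0.000 Y16.339
G1 X0.000 Y0.000
; layer 4
G0 Z9.251
G0 X0.000 Y0.000
G1 X27.359 Y0.000
G1 X27.359 Y3.588
G1 X5.172 Y3.588
G1 X5.172 Y16.339
G1 X0.000 Y16.339
G1 X0.000 Y0.000
; layer 5
G0 Z11.564
G0 X0.000 Y0.000
G1 X27.359 Y0.000
G1 X27.359 Y3.588
G1 X5.172 Y3.588
G1 X5.172 Y16.339
G1 X0.000 Y16.339
G1 X0.000 Y0.000
; layer 6
G0 Z13.877
G0 X0.000 Y0.000
G1 X27.359 Y0.000
G1 X27.359 Y3.588
G1 X5.172 Y3.588
G1 X5.172 Y16.339
G1 X0.000 Y16.339
G1 X0.000 Y0.000
; layer 7
G0 Z16.189
G0 X0.000 Y0.000
G1 X27.359 Y0.000
G1 X27.359 Y3.588
G1 X5.172 Y3.588
G1 X5.172 Y16.339
G1 X0.000 Y16.339
G1 X0.000 Y0.000
; layer 8
G0 Z18.502
G0 X0.000 Y0.000
G1 X27.359 Y0.000
G1 X27.359 Y3.588
G1 X5.172 Y3.588
G1 X5.172 Y16.339
G1 X0.000 Y16.339
G1 X0.000 Y0.000
M2 ; end

The solid is an L-shaped prism: outer 27.4 × 16.3 mm, arm thicknesses ≈ 3.59 mm (horizontal) and 5.17 mm (vertical), extruded 18.5 mm in z. Slicing at Δz = 2.313 mm — 8 equal slices spanning the solid's height, so layer i sits at z = i·h/8 — gives 8 non-empty perimeters. Each is a 6-segment closed polygon; G0 lifts to the layer z and rapids to the start vertex, then G1 traces the edges.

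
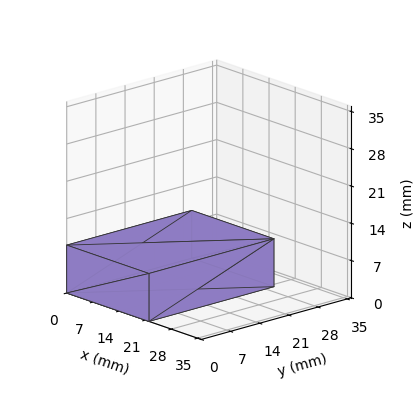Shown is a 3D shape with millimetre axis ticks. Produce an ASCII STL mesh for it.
Reading the render: the shape is a rectangular box, roughly 22 × 30 mm footprint and 9 mm tall (dimensions read to the nearest mm from the axis ticks). For the STL, each face is triangulated and given an outward normal.

solid part
  facet normal 0.0000 0.0000 -1.0000
    outer loop
      vertex 22.0 30.0 0.0
      vertex 22.0 0.0 0.0
      vertex 0.0 0.0 0.0
    endloop
  endfacet
  facet normal 0.0000 0.0000 -1.0000
    outer loop
      vertex 0.0 30.0 0.0
      vertex 22.0 30.0 0.0
      vertex 0.0 0.0 0.0
    endloop
  endfacet
  facet normal 0.0000 0.0000 1.0000
    outer loop
      vertex 0.0 0.0 9.0
      vertex 22.0 0.0 9.0
      vertex 22.0 30.0 9.0
    endloop
  endfacet
  facet normal 0.0000 0.0000 1.0000
    outer loop
      vertex 0.0 0.0 9.0
      vertex 22.0 30.0 9.0
      vertex 0.0 30.0 9.0
    endloop
  endfacet
  facet normal 0.0000 -1.0000 0.0000
    outer loop
      vertex 0.0 0.0 0.0
      vertex 22.0 0.0 0.0
      vertex 22.0 0.0 9.0
    endloop
  endfacet
  facet normal 0.0000 -1.0000 0.0000
    outer loop
      vertex 0.0 0.0 0.0
      vertex 22.0 0.0 9.0
      vertex 0.0 0.0 9.0
    endloop
  endfacet
  facet normal 0.0000 1.0000 0.0000
    outer loop
      vertex 22.0 30.0 9.0
      vertex 22.0 30.0 0.0
      vertex 0.0 30.0 0.0
    endloop
  endfacet
  facet normal 0.0000 1.0000 0.0000
    outer loop
      vertex 0.0 30.0 9.0
      vertex 22.0 30.0 9.0
      vertex 0.0 30.0 0.0
    endloop
  endfacet
  facet normal -1.0000 0.0000 0.0000
    outer loop
      vertex 0.0 30.0 9.0
      vertex 0.0 30.0 0.0
      vertex 0.0 0.0 0.0
    endloop
  endfacet
  facet normal -1.0000 0.0000 0.0000
    outer loop
      vertex 0.0 0.0 9.0
      vertex 0.0 30.0 9.0
      vertex 0.0 0.0 0.0
    endloop
  endfacet
  facet normal 1.0000 0.0000 0.0000
    outer loop
      vertex 22.0 0.0 0.0
      vertex 22.0 30.0 0.0
      vertex 22.0 30.0 9.0
    endloop
  endfacet
  facet normal 1.0000 0.0000 0.0000
    outer loop
      vertex 22.0 0.0 0.0
      vertex 22.0 30.0 9.0
      vertex 22.0 0.0 9.0
    endloop
  endfacet
endsolid part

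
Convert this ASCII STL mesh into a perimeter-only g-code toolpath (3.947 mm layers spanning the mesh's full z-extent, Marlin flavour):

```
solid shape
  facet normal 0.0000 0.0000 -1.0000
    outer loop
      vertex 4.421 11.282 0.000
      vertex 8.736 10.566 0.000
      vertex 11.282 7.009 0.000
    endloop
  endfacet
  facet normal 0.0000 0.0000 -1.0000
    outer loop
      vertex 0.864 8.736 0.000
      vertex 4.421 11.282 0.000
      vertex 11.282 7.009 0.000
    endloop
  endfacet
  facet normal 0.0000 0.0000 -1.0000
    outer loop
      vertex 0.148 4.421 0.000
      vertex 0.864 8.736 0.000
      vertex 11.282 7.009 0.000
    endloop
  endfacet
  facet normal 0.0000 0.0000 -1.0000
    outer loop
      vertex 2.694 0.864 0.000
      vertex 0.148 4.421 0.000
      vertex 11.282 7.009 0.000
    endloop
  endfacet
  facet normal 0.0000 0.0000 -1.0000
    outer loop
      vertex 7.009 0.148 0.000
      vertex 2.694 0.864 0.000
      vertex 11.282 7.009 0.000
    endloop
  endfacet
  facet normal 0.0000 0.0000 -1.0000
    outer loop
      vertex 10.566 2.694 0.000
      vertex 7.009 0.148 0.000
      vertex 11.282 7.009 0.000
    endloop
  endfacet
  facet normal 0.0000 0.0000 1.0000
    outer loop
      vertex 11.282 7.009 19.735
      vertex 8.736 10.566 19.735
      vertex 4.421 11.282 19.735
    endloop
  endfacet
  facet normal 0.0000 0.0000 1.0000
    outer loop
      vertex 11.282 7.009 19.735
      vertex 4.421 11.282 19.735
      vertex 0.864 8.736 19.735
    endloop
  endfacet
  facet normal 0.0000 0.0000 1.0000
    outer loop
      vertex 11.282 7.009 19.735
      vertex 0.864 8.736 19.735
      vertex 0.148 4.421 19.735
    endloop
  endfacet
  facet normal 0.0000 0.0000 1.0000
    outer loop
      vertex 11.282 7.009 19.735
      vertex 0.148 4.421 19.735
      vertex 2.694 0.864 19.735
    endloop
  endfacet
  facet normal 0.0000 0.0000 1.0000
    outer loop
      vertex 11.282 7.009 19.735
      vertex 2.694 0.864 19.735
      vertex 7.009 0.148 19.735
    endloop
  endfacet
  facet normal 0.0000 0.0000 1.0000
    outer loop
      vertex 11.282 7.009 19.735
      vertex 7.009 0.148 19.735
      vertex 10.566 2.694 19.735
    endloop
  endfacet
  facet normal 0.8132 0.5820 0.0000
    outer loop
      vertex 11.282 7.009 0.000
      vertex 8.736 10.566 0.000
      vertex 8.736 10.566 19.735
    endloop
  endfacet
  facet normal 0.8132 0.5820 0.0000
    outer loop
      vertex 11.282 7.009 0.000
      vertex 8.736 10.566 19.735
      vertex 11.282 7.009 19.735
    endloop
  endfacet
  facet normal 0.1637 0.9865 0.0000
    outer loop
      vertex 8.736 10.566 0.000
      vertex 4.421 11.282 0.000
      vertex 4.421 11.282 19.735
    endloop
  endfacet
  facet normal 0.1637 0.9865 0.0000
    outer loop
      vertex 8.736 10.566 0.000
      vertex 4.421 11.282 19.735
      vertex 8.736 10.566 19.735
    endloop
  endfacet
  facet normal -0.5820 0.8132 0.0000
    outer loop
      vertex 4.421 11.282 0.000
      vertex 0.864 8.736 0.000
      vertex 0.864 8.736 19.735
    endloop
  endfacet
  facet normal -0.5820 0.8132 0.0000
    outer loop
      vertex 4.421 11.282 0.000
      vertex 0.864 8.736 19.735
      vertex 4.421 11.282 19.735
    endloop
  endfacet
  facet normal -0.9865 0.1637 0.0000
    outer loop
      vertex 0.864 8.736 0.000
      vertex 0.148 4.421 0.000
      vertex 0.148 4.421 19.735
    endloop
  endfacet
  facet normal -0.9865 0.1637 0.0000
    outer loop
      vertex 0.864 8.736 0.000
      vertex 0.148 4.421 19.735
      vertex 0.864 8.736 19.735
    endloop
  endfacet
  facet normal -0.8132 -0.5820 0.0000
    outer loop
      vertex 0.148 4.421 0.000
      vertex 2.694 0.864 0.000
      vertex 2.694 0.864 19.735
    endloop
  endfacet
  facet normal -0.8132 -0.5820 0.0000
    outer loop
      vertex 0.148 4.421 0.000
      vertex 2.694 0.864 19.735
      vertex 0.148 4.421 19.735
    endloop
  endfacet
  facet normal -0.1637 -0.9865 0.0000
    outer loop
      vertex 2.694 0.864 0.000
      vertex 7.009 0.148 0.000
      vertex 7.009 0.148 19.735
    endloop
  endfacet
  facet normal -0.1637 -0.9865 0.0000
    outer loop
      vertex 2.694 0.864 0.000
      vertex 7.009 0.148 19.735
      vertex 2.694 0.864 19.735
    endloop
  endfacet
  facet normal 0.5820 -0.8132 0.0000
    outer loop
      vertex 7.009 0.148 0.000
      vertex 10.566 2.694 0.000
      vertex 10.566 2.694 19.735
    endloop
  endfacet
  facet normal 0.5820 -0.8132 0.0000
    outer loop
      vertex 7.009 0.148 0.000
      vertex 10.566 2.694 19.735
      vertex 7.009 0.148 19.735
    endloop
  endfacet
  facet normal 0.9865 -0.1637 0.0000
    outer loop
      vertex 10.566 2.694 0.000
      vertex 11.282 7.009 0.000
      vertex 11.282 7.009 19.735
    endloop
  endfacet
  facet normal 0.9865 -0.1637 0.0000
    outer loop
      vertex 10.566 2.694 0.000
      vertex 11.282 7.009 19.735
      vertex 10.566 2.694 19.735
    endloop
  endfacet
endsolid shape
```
; perimeter-only toolpath
G21 ; units = mm
G90 ; absolute positioning
G28 ; home
; layer 1
G0 Z3.947
G0 X11.282 Y7.009
G1 X8.736 Y10.566
G1 X4.421 Y11.282
G1 X0.864 Y8.736
G1 X0.148 Y4.421
G1 X2.694 Y0.864
G1 X7.009 Y0.148
G1 X10.566 Y2.694
G1 X11.282 Y7.009
; layer 2
G0 Z7.894
G0 X11.282 Y7.009
G1 X8.736 Y10.566
G1 X4.421 Y11.282
G1 X0.864 Y8.736
G1 X0.148 Y4.421
G1 X2.694 Y0.864
G1 X7.009 Y0.148
G1 X10.566 Y2.694
G1 X11.282 Y7.009
; layer 3
G0 Z11.841
G0 X11.282 Y7.009
G1 X8.736 Y10.566
G1 X4.421 Y11.282
G1 X0.864 Y8.736
G1 X0.148 Y4.421
G1 X2.694 Y0.864
G1 X7.009 Y0.148
G1 X10.566 Y2.694
G1 X11.282 Y7.009
; layer 4
G0 Z15.788
G0 X11.282 Y7.009
G1 X8.736 Y10.566
G1 X4.421 Y11.282
G1 X0.864 Y8.736
G1 X0.148 Y4.421
G1 X2.694 Y0.864
G1 X7.009 Y0.148
G1 X10.566 Y2.694
G1 X11.282 Y7.009
; layer 5
G0 Z19.735
G0 X11.282 Y7.009
G1 X8.736 Y10.566
G1 X4.421 Y11.282
G1 X0.864 Y8.736
G1 X0.148 Y4.421
G1 X2.694 Y0.864
G1 X7.009 Y0.148
G1 X10.566 Y2.694
G1 X11.282 Y7.009
M2 ; end

The solid is a regular 8-sided prism (a cylinder approximated with 8 flat sides), circumscribed radius ≈ 5.71 mm, height ≈ 19.7 mm. Slicing at Δz = 3.947 mm — 5 equal slices spanning the solid's height, so layer i sits at z = i·h/5 — gives 5 non-empty perimeters. Each is a 8-segment closed polygon; G0 lifts to the layer z and rapids to the start vertex, then G1 traces the edges.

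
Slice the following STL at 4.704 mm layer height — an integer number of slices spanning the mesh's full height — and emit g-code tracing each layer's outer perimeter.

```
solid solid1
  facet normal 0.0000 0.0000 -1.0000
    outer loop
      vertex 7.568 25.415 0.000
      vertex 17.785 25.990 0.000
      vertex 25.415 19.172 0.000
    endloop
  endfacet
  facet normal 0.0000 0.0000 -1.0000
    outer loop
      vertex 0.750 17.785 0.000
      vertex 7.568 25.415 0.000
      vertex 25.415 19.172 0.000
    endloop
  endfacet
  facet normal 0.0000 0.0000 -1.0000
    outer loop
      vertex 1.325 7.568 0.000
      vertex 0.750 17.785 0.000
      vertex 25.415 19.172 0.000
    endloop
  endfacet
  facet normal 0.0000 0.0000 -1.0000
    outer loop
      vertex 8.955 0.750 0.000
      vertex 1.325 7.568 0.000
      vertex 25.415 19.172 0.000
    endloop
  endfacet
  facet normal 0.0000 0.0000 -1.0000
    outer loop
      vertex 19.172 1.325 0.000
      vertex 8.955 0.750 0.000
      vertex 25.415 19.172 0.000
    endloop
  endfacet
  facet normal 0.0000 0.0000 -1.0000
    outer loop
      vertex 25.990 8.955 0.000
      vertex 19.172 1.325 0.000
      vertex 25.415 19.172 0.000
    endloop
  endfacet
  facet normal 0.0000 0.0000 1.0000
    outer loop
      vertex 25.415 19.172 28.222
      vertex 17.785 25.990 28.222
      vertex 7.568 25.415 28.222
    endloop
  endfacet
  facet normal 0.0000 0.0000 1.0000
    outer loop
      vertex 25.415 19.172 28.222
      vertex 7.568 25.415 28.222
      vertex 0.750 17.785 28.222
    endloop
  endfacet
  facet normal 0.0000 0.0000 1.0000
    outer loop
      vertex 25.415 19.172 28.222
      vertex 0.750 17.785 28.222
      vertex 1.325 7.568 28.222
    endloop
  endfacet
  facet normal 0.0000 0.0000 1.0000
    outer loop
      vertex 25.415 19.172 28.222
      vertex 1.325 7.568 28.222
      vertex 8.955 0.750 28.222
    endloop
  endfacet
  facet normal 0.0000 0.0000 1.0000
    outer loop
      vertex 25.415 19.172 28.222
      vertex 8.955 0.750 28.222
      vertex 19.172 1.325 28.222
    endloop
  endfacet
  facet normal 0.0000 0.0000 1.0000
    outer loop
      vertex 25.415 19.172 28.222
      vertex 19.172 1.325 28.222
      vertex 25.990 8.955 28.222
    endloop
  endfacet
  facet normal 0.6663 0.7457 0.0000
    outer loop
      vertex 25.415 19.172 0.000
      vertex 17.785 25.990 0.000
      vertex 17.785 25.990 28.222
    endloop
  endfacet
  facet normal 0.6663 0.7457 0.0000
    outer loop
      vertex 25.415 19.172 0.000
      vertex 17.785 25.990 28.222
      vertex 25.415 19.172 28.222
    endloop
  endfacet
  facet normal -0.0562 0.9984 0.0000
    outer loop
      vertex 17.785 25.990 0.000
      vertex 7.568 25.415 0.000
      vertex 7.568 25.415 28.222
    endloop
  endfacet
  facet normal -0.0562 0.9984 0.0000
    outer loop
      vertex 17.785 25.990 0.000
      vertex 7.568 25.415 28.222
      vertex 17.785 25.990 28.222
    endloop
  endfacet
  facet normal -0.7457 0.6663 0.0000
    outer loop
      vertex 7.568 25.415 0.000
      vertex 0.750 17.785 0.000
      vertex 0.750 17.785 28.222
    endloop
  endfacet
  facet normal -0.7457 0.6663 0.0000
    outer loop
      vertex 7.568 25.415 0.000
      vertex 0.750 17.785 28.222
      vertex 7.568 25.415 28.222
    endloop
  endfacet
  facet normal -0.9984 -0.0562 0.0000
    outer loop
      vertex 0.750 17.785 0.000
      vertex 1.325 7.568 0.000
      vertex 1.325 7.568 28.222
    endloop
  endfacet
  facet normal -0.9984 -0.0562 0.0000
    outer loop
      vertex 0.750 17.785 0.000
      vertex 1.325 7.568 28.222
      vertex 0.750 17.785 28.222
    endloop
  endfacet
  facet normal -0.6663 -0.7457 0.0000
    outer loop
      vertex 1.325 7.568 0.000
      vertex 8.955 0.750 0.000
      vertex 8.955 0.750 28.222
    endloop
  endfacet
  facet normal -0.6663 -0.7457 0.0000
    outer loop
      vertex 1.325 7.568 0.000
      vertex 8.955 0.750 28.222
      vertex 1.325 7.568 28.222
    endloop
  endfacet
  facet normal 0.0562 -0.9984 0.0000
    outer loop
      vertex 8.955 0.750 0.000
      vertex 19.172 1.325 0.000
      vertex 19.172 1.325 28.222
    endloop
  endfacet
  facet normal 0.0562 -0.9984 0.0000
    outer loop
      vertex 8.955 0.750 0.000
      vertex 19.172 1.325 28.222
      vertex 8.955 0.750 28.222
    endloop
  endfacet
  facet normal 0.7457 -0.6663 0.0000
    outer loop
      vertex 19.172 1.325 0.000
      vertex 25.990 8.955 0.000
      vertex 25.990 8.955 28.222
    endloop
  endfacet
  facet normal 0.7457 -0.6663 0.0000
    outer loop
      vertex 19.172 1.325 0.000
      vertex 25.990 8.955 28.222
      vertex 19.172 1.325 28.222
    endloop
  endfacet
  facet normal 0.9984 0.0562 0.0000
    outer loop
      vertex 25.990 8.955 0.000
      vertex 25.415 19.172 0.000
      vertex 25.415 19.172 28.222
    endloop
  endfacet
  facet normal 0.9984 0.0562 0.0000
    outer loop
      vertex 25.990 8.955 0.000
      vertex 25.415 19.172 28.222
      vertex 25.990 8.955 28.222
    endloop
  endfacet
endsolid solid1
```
; perimeter-only toolpath
G21 ; units = mm
G90 ; absolute positioning
G28 ; home
; layer 1
G0 Z4.704
G0 X25.415 Y19.172
G1 X17.785 Y25.990
G1 X7.568 Y25.415
G1 X0.750 Y17.785
G1 X1.325 Y7.568
G1 X8.955 Y0.750
G1 X19.172 Y1.325
G1 X25.990 Y8.955
G1 X25.415 Y19.172
; layer 2
G0 Z9.407
G0 X25.415 Y19.172
G1 X17.785 Y25.990
G1 X7.568 Y25.415
G1 X0.750 Y17.785
G1 X1.325 Y7.568
G1 X8.955 Y0.750
G1 X19.172 Y1.325
G1 X25.990 Y8.955
G1 X25.415 Y19.172
; layer 3
G0 Z14.111
G0 X25.415 Y19.172
G1 X17.785 Y25.990
G1 X7.568 Y25.415
G1 X0.750 Y17.785
G1 X1.325 Y7.568
G1 X8.955 Y0.750
G1 X19.172 Y1.325
G1 X25.990 Y8.955
G1 X25.415 Y19.172
; layer 4
G0 Z18.815
G0 X25.415 Y19.172
G1 X17.785 Y25.990
G1 X7.568 Y25.415
G1 X0.750 Y17.785
G1 X1.325 Y7.568
G1 X8.955 Y0.750
G1 X19.172 Y1.325
G1 X25.990 Y8.955
G1 X25.415 Y19.172
; layer 5
G0 Z23.518
G0 X25.415 Y19.172
G1 X17.785 Y25.990
G1 X7.568 Y25.415
G1 X0.750 Y17.785
G1 X1.325 Y7.568
G1 X8.955 Y0.750
G1 X19.172 Y1.325
G1 X25.990 Y8.955
G1 X25.415 Y19.172
; layer 6
G0 Z28.222
G0 X25.415 Y19.172
G1 X17.785 Y25.990
G1 X7.568 Y25.415
G1 X0.750 Y17.785
G1 X1.325 Y7.568
G1 X8.955 Y0.750
G1 X19.172 Y1.325
G1 X25.990 Y8.955
G1 X25.415 Y19.172
M2 ; end

The solid is a regular 8-sided prism (a cylinder approximated with 8 flat sides), circumscribed radius ≈ 13.4 mm, height ≈ 28.2 mm. Slicing at Δz = 4.704 mm — 6 equal slices spanning the solid's height, so layer i sits at z = i·h/6 — gives 6 non-empty perimeters. Each is a 8-segment closed polygon; G0 lifts to the layer z and rapids to the start vertex, then G1 traces the edges.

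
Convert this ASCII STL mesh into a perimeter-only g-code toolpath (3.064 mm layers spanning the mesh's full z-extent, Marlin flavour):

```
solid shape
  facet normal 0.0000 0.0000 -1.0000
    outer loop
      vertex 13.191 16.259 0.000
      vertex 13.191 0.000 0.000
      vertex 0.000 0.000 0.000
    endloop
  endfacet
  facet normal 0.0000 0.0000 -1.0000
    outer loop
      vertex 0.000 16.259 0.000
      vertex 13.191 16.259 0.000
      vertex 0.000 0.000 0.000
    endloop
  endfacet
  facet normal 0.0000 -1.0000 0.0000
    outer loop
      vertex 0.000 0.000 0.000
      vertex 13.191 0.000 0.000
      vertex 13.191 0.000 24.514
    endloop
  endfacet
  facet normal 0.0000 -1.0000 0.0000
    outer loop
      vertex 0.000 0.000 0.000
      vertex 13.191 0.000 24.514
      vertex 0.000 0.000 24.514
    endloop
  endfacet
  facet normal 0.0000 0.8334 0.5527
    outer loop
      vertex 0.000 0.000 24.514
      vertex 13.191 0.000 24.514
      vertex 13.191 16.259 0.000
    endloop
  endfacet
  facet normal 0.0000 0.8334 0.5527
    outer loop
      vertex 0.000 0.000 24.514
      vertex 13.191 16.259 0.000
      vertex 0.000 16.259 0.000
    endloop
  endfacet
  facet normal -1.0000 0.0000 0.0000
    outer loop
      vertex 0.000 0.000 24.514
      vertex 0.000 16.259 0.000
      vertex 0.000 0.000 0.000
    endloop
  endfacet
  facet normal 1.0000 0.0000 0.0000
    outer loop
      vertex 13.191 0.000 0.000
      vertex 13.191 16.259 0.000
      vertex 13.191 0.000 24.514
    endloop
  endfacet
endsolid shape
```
; perimeter-only toolpath
G21 ; units = mm
G90 ; absolute positioning
G28 ; home
; layer 1
G0 Z3.064
G0 X0.000 Y0.000
G1 X13.191 Y0.000
G1 X13.191 Y14.227
G1 X0.000 Y14.227
G1 X0.000 Y0.000
; layer 2
G0 Z6.128
G0 X0.000 Y0.000
G1 X13.191 Y0.000
G1 X13.191 Y12.194
G1 X0.000 Y12.194
G1 X0.000 Y0.000
; layer 3
G0 Z9.193
G0 X0.000 Y0.000
G1 X13.191 Y0.000
G1 X13.191 Y10.162
G1 X0.000 Y10.162
G1 X0.000 Y0.000
; layer 4
G0 Z12.257
G0 X0.000 Y0.000
G1 X13.191 Y0.000
G1 X13.191 Y8.130
G1 X0.000 Y8.130
G1 X0.000 Y0.000
; layer 5
G0 Z15.321
G0 X0.000 Y0.000
G1 X13.191 Y0.000
G1 X13.191 Y6.097
G1 X0.000 Y6.097
G1 X0.000 Y0.000
; layer 6
G0 Z18.386
G0 X0.000 Y0.000
G1 X13.191 Y0.000
G1 X13.191 Y4.065
G1 X0.000 Y4.065
G1 X0.000 Y0.000
; layer 7
G0 Z21.450
G0 X0.000 Y0.000
G1 X13.191 Y0.000
G1 X13.191 Y2.032
G1 X0.000 Y2.032
G1 X0.000 Y0.000
M2 ; end

The solid is a wedge (ramp): 13.2 × 16.3 mm base, rising to 24.5 mm along the y=0 edge and sloping linearly to z=0 at y=16.3. Slicing at Δz = 3.064 mm — 8 equal slices spanning the solid's height, so layer i sits at z = i·h/8 — gives 7 non-empty perimeters. Each is a 4-segment closed polygon; G0 lifts to the layer z and rapids to the start vertex, then G1 traces the edges. The cross-section shrinks linearly with z (the slice at the apex is degenerate and omitted).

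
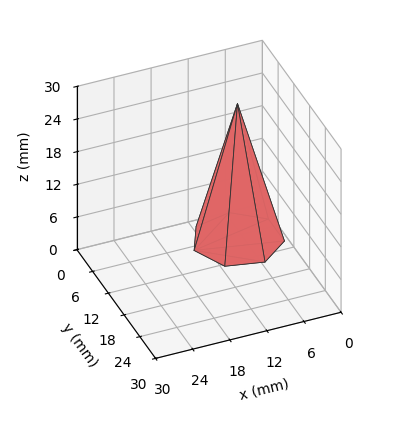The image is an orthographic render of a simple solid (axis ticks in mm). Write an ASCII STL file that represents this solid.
Reading the render: the shape is a regular 7-sided pyramid, base circumscribed radius ≈ 7 mm, apex at z ≈ 25 mm (dimensions read to the nearest mm from the axis ticks). For the STL, each face is triangulated and given an outward normal.

solid part
  facet normal 0.0000 0.0000 -1.0000
    outer loop
      vertex 5.442 13.824 0.000
      vertex 11.364 12.473 0.000
      vertex 14.000 7.000 0.000
    endloop
  endfacet
  facet normal 0.0000 0.0000 -1.0000
    outer loop
      vertex 0.693 10.037 0.000
      vertex 5.442 13.824 0.000
      vertex 14.000 7.000 0.000
    endloop
  endfacet
  facet normal 0.0000 0.0000 -1.0000
    outer loop
      vertex 0.693 3.963 0.000
      vertex 0.693 10.037 0.000
      vertex 14.000 7.000 0.000
    endloop
  endfacet
  facet normal 0.0000 0.0000 -1.0000
    outer loop
      vertex 5.442 0.176 0.000
      vertex 0.693 3.963 0.000
      vertex 14.000 7.000 0.000
    endloop
  endfacet
  facet normal 0.0000 0.0000 -1.0000
    outer loop
      vertex 11.364 1.527 0.000
      vertex 5.442 0.176 0.000
      vertex 14.000 7.000 0.000
    endloop
  endfacet
  facet normal 0.8736 0.4207 0.2446
    outer loop
      vertex 14.000 7.000 0.000
      vertex 11.364 12.473 0.000
      vertex 7.000 7.000 25.000
    endloop
  endfacet
  facet normal 0.2157 0.9453 0.2446
    outer loop
      vertex 11.364 12.473 0.000
      vertex 5.442 13.824 0.000
      vertex 7.000 7.000 25.000
    endloop
  endfacet
  facet normal -0.6045 0.7581 0.2446
    outer loop
      vertex 5.442 13.824 0.000
      vertex 0.693 10.037 0.000
      vertex 7.000 7.000 25.000
    endloop
  endfacet
  facet normal -0.9696 0.0000 0.2446
    outer loop
      vertex 0.693 10.037 0.000
      vertex 0.693 3.963 0.000
      vertex 7.000 7.000 25.000
    endloop
  endfacet
  facet normal -0.6045 -0.7581 0.2446
    outer loop
      vertex 0.693 3.963 0.000
      vertex 5.442 0.176 0.000
      vertex 7.000 7.000 25.000
    endloop
  endfacet
  facet normal 0.2157 -0.9453 0.2446
    outer loop
      vertex 5.442 0.176 0.000
      vertex 11.364 1.527 0.000
      vertex 7.000 7.000 25.000
    endloop
  endfacet
  facet normal 0.8736 -0.4207 0.2446
    outer loop
      vertex 11.364 1.527 0.000
      vertex 14.000 7.000 0.000
      vertex 7.000 7.000 25.000
    endloop
  endfacet
endsolid part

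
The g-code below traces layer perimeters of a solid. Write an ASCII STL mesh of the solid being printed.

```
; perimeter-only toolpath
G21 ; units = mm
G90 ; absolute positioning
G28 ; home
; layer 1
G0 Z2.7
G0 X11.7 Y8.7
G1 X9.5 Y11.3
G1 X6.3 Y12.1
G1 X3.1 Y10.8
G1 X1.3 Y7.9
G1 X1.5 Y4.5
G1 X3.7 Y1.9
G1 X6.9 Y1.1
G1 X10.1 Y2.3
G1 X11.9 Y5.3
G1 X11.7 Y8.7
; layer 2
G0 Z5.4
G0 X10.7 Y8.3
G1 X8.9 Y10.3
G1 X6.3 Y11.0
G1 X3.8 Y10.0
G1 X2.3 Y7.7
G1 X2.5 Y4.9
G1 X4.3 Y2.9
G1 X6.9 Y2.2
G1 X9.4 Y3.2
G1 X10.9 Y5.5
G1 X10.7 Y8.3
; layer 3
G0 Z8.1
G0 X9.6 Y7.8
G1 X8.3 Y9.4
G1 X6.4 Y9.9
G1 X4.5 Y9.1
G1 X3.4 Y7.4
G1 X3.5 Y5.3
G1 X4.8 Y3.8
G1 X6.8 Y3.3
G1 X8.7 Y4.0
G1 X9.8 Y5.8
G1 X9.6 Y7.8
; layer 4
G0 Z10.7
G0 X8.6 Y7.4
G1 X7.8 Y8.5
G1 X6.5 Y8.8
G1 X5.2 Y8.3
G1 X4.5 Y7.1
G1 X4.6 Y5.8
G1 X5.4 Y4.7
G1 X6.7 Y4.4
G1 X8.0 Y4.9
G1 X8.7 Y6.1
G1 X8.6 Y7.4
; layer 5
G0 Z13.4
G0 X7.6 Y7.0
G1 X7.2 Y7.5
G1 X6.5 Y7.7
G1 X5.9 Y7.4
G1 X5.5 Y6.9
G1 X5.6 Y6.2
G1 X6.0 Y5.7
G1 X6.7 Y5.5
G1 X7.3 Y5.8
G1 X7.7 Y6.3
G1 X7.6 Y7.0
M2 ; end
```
solid part
  facet normal 0.0000 0.0000 -1.0000
    outer loop
      vertex 6.2 13.2 0.0
      vertex 10.1 12.2 0.0
      vertex 12.7 9.1 0.0
    endloop
  endfacet
  facet normal 0.0000 0.0000 -1.0000
    outer loop
      vertex 2.4 11.7 0.0
      vertex 6.2 13.2 0.0
      vertex 12.7 9.1 0.0
    endloop
  endfacet
  facet normal 0.0000 0.0000 -1.0000
    outer loop
      vertex 0.2 8.2 0.0
      vertex 2.4 11.7 0.0
      vertex 12.7 9.1 0.0
    endloop
  endfacet
  facet normal 0.0000 0.0000 -1.0000
    outer loop
      vertex 0.5 4.1 0.0
      vertex 0.2 8.2 0.0
      vertex 12.7 9.1 0.0
    endloop
  endfacet
  facet normal 0.0000 0.0000 -1.0000
    outer loop
      vertex 3.1 1.0 0.0
      vertex 0.5 4.1 0.0
      vertex 12.7 9.1 0.0
    endloop
  endfacet
  facet normal 0.0000 0.0000 -1.0000
    outer loop
      vertex 7.0 0.0 0.0
      vertex 3.1 1.0 0.0
      vertex 12.7 9.1 0.0
    endloop
  endfacet
  facet normal 0.0000 0.0000 -1.0000
    outer loop
      vertex 10.8 1.5 0.0
      vertex 7.0 0.0 0.0
      vertex 12.7 9.1 0.0
    endloop
  endfacet
  facet normal 0.0000 0.0000 -1.0000
    outer loop
      vertex 13.0 5.0 0.0
      vertex 10.8 1.5 0.0
      vertex 12.7 9.1 0.0
    endloop
  endfacet
  facet normal 0.7138 0.5987 0.3634
    outer loop
      vertex 12.7 9.1 0.0
      vertex 10.1 12.2 0.0
      vertex 6.6 6.6 16.1
    endloop
  endfacet
  facet normal 0.2313 0.9022 0.3641
    outer loop
      vertex 10.1 12.2 0.0
      vertex 6.2 13.2 0.0
      vertex 6.6 6.6 16.1
    endloop
  endfacet
  facet normal -0.3420 0.8665 0.3637
    outer loop
      vertex 6.2 13.2 0.0
      vertex 2.4 11.7 0.0
      vertex 6.6 6.6 16.1
    endloop
  endfacet
  facet normal -0.7889 0.4959 0.3629
    outer loop
      vertex 2.4 11.7 0.0
      vertex 0.2 8.2 0.0
      vertex 6.6 6.6 16.1
    endloop
  endfacet
  facet normal -0.9294 -0.0680 0.3627
    outer loop
      vertex 0.2 8.2 0.0
      vertex 0.5 4.1 0.0
      vertex 6.6 6.6 16.1
    endloop
  endfacet
  facet normal -0.7138 -0.5987 0.3634
    outer loop
      vertex 0.5 4.1 0.0
      vertex 3.1 1.0 0.0
      vertex 6.6 6.6 16.1
    endloop
  endfacet
  facet normal -0.2313 -0.9022 0.3641
    outer loop
      vertex 3.1 1.0 0.0
      vertex 7.0 0.0 0.0
      vertex 6.6 6.6 16.1
    endloop
  endfacet
  facet normal 0.3420 -0.8665 0.3637
    outer loop
      vertex 7.0 0.0 0.0
      vertex 10.8 1.5 0.0
      vertex 6.6 6.6 16.1
    endloop
  endfacet
  facet normal 0.7889 -0.4959 0.3629
    outer loop
      vertex 10.8 1.5 0.0
      vertex 13.0 5.0 0.0
      vertex 6.6 6.6 16.1
    endloop
  endfacet
  facet normal 0.9294 0.0680 0.3627
    outer loop
      vertex 13.0 5.0 0.0
      vertex 12.7 9.1 0.0
      vertex 6.6 6.6 16.1
    endloop
  endfacet
endsolid part

The G0 Z moves step by Δz≈2.7 mm. The G1 loops shrink linearly with z, so the solid tapers from its base footprint up to z≈16.1. Closing with a flat bottom cap and the tapered top and triangulating gives 18 facets — a regular 10-sided pyramid, base circumscribed radius ≈ 6.6 mm, apex at z ≈ 16.1 mm.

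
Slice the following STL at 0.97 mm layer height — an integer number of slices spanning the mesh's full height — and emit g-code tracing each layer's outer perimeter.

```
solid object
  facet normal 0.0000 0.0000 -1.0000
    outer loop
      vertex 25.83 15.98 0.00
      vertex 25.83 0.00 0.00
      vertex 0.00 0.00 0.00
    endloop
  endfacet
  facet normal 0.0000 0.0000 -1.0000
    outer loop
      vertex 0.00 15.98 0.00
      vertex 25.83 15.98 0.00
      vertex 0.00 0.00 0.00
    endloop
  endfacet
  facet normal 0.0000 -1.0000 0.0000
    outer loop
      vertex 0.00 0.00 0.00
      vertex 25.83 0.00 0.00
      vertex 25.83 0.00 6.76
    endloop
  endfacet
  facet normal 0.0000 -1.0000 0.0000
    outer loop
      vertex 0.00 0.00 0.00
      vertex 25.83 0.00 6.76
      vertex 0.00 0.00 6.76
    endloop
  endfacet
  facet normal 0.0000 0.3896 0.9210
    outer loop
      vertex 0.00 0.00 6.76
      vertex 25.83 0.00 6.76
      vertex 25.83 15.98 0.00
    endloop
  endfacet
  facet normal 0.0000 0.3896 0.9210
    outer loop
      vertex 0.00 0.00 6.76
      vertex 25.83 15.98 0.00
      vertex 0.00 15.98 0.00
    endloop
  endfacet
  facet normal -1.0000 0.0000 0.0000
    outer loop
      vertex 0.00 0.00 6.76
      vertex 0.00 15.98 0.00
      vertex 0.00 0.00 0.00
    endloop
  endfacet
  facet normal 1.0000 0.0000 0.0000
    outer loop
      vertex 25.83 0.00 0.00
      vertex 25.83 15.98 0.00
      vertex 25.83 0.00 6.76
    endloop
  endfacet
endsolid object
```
; perimeter-only toolpath
G21 ; units = mm
G90 ; absolute positioning
G28 ; home
; layer 1
G0 Z0.97
G0 X0.00 Y0.00
G1 X25.83 Y0.00
G1 X25.83 Y13.70
G1 X0.00 Y13.70
G1 X0.00 Y0.00
; layer 2
G0 Z1.93
G0 X0.00 Y0.00
G1 X25.83 Y0.00
G1 X25.83 Y11.41
G1 X0.00 Y11.41
G1 X0.00 Y0.00
; layer 3
G0 Z2.90
G0 X0.00 Y0.00
G1 X25.83 Y0.00
G1 X25.83 Y9.13
G1 X0.00 Y9.13
G1 X0.00 Y0.00
; layer 4
G0 Z3.86
G0 X0.00 Y0.00
G1 X25.83 Y0.00
G1 X25.83 Y6.85
G1 X0.00 Y6.85
G1 X0.00 Y0.00
; layer 5
G0 Z4.83
G0 X0.00 Y0.00
G1 X25.83 Y0.00
G1 X25.83 Y4.57
G1 X0.00 Y4.57
G1 X0.00 Y0.00
; layer 6
G0 Z5.79
G0 X0.00 Y0.00
G1 X25.83 Y0.00
G1 X25.83 Y2.28
G1 X0.00 Y2.28
G1 X0.00 Y0.00
M2 ; end

The solid is a wedge (ramp): 25.8 × 16 mm base, rising to 6.76 mm along the y=0 edge and sloping linearly to z=0 at y=16. Slicing at Δz = 0.97 mm — 7 equal slices spanning the solid's height, so layer i sits at z = i·h/7 — gives 6 non-empty perimeters. Each is a 4-segment closed polygon; G0 lifts to the layer z and rapids to the start vertex, then G1 traces the edges. The cross-section shrinks linearly with z (the slice at the apex is degenerate and omitted).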